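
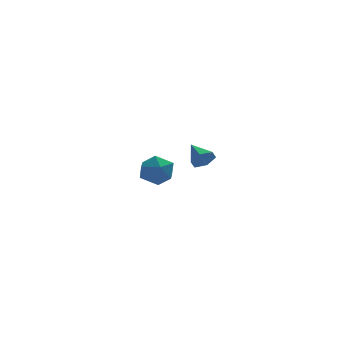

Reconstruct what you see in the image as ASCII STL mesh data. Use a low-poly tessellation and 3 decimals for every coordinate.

solid 
facet normal -0.074 0.702 0.709
outer loop
vertex -4.182 4.528 -0.43
vertex -3.558 3.817 0.339
vertex -2.966 4.605 -0.379
endloop
endfacet
facet normal -0.066 0.996 0.059
outer loop
vertex -4.182 4.528 -0.43
vertex -2.966 4.605 -0.379
vertex -3.533 4.632 -1.458
endloop
endfacet
facet normal -0.612 0.727 -0.313
outer loop
vertex -4.182 4.528 -0.43
vertex -3.533 4.632 -1.458
vertex -4.476 3.86 -1.407
endloop
endfacet
facet normal -0.958 0.266 0.107
outer loop
vertex -4.182 4.528 -0.43
vertex -4.476 3.86 -1.407
vertex -4.492 3.356 -0.296
endloop
endfacet
facet normal -0.626 0.250 0.739
outer loop
vertex -4.182 4.528 -0.43
vertex -4.492 3.356 -0.296
vertex -3.558 3.817 0.339
endloop
endfacet
facet normal 0.540 0.799 -0.264
outer loop
vertex -3.533 4.632 -1.458
vertex -2.966 4.605 -0.379
vertex -2.508 3.984 -1.324
endloop
endfacet
facet normal 0.525 0.323 0.787
outer loop
vertex -2.966 4.605 -0.379
vertex -3.558 3.817 0.339
vertex -2.524 3.48 -0.213
endloop
endfacet
facet normal -0.367 -0.408 0.836
outer loop
vertex -3.558 3.817 0.339
vertex -4.492 3.356 -0.296
vertex -3.467 2.708 -0.162
endloop
endfacet
facet normal -0.905 -0.383 -0.187
outer loop
vertex -4.492 3.356 -0.296
vertex -4.476 3.86 -1.407
vertex -4.034 2.735 -1.241
endloop
endfacet
facet normal -0.344 0.363 -0.866
outer loop
vertex -4.476 3.86 -1.407
vertex -3.533 4.632 -1.458
vertex -3.442 3.523 -1.959
endloop
endfacet
facet normal 0.958 -0.266 -0.107
outer loop
vertex -2.818 2.812 -1.19
vertex -2.508 3.984 -1.324
vertex -2.524 3.48 -0.213
endloop
endfacet
facet normal 0.612 -0.727 0.313
outer loop
vertex -2.818 2.812 -1.19
vertex -2.524 3.48 -0.213
vertex -3.467 2.708 -0.162
endloop
endfacet
facet normal 0.066 -0.996 -0.059
outer loop
vertex -2.818 2.812 -1.19
vertex -3.467 2.708 -0.162
vertex -4.034 2.735 -1.241
endloop
endfacet
facet normal 0.074 -0.702 -0.709
outer loop
vertex -2.818 2.812 -1.19
vertex -4.034 2.735 -1.241
vertex -3.442 3.523 -1.959
endloop
endfacet
facet normal 0.626 -0.250 -0.739
outer loop
vertex -2.818 2.812 -1.19
vertex -3.442 3.523 -1.959
vertex -2.508 3.984 -1.324
endloop
endfacet
facet normal 0.905 0.383 0.187
outer loop
vertex -2.524 3.48 -0.213
vertex -2.508 3.984 -1.324
vertex -2.966 4.605 -0.379
endloop
endfacet
facet normal 0.344 -0.363 0.866
outer loop
vertex -3.467 2.708 -0.162
vertex -2.524 3.48 -0.213
vertex -3.558 3.817 0.339
endloop
endfacet
facet normal -0.540 -0.799 0.264
outer loop
vertex -4.034 2.735 -1.241
vertex -3.467 2.708 -0.162
vertex -4.492 3.356 -0.296
endloop
endfacet
facet normal -0.525 -0.323 -0.787
outer loop
vertex -3.442 3.523 -1.959
vertex -4.034 2.735 -1.241
vertex -4.476 3.86 -1.407
endloop
endfacet
facet normal 0.367 0.408 -0.836
outer loop
vertex -2.508 3.984 -1.324
vertex -3.442 3.523 -1.959
vertex -3.533 4.632 -1.458
endloop
endfacet
facet normal 0.281 -0.839 -0.465
outer loop
vertex -2.234 -4.06 2.602
vertex -2.54 -4.489 3.191
vertex -2.988 -4.295 2.57
endloop
endfacet
facet normal -0.212 0.763 -0.611
outer loop
vertex -2.234 -4.06 2.602
vertex -2.988 -4.295 2.57
vertex -2.96 -3.231 3.889
endloop
endfacet
facet normal 0.282 -0.839 -0.465
outer loop
vertex -2.988 -4.295 2.57
vertex -2.54 -4.489 3.191
vertex -3.293 -4.724 3.159
endloop
endfacet
facet normal -0.916 0.322 -0.240
outer loop
vertex -2.988 -4.295 2.57
vertex -3.293 -4.724 3.159
vertex -2.96 -3.231 3.889
endloop
endfacet
facet normal 0.282 -0.839 -0.466
outer loop
vertex -3.293 -4.724 3.159
vertex -2.54 -4.489 3.191
vertex -2.845 -4.918 3.779
endloop
endfacet
facet normal -0.821 -0.093 0.564
outer loop
vertex -3.293 -4.724 3.159
vertex -2.845 -4.918 3.779
vertex -2.96 -3.231 3.889
endloop
endfacet
facet normal 0.280 -0.839 -0.467
outer loop
vertex -2.845 -4.918 3.779
vertex -2.54 -4.489 3.191
vertex -2.091 -4.684 3.811
endloop
endfacet
facet normal -0.022 -0.067 0.998
outer loop
vertex -2.845 -4.918 3.779
vertex -2.091 -4.684 3.811
vertex -2.96 -3.231 3.889
endloop
endfacet
facet normal 0.280 -0.839 -0.466
outer loop
vertex -2.091 -4.684 3.811
vertex -2.54 -4.489 3.191
vertex -1.786 -4.255 3.222
endloop
endfacet
facet normal 0.683 0.375 0.627
outer loop
vertex -2.091 -4.684 3.811
vertex -1.786 -4.255 3.222
vertex -2.96 -3.231 3.889
endloop
endfacet
facet normal 0.280 -0.839 -0.466
outer loop
vertex -1.786 -4.255 3.222
vertex -2.54 -4.489 3.191
vertex -2.234 -4.06 2.602
endloop
endfacet
facet normal 0.588 0.789 -0.177
outer loop
vertex -1.786 -4.255 3.222
vertex -2.234 -4.06 2.602
vertex -2.96 -3.231 3.889
endloop
endfacet

endsolid


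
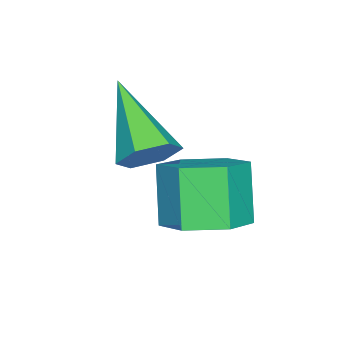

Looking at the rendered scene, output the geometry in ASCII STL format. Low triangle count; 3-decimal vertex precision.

solid 
facet normal 0.402 0.239 -0.884
outer loop
vertex -1.659 0.185 -3.466
vertex -2.556 0.316 -3.839
vertex -2.085 1.067 -3.421
endloop
endfacet
facet normal 0.806 0.365 0.466
outer loop
vertex -1.659 0.185 -3.466
vertex -2.085 1.067 -3.421
vertex -2.288 -0.187 -2.087
endloop
endfacet
facet normal 0.806 0.365 0.466
outer loop
vertex -2.288 -0.187 -2.087
vertex -2.085 1.067 -3.421
vertex -2.713 0.695 -2.043
endloop
endfacet
facet normal -0.404 -0.239 0.883
outer loop
vertex -2.288 -0.187 -2.087
vertex -2.713 0.695 -2.043
vertex -3.184 -0.056 -2.461
endloop
endfacet
facet normal 0.404 0.239 -0.883
outer loop
vertex -2.085 1.067 -3.421
vertex -2.556 0.316 -3.839
vertex -2.981 1.198 -3.795
endloop
endfacet
facet normal 0.027 0.962 0.272
outer loop
vertex -2.085 1.067 -3.421
vertex -2.981 1.198 -3.795
vertex -2.713 0.695 -2.043
endloop
endfacet
facet normal 0.026 0.962 0.272
outer loop
vertex -2.713 0.695 -2.043
vertex -2.981 1.198 -3.795
vertex -3.61 0.825 -2.416
endloop
endfacet
facet normal -0.402 -0.240 0.884
outer loop
vertex -2.713 0.695 -2.043
vertex -3.61 0.825 -2.416
vertex -3.184 -0.056 -2.461
endloop
endfacet
facet normal 0.404 0.239 -0.883
outer loop
vertex -2.981 1.198 -3.795
vertex -2.556 0.316 -3.839
vertex -3.452 0.447 -4.213
endloop
endfacet
facet normal -0.779 0.596 -0.194
outer loop
vertex -2.981 1.198 -3.795
vertex -3.452 0.447 -4.213
vertex -3.61 0.825 -2.416
endloop
endfacet
facet normal -0.778 0.597 -0.194
outer loop
vertex -3.61 0.825 -2.416
vertex -3.452 0.447 -4.213
vertex -4.081 0.075 -2.834
endloop
endfacet
facet normal -0.402 -0.240 0.884
outer loop
vertex -3.61 0.825 -2.416
vertex -4.081 0.075 -2.834
vertex -3.184 -0.056 -2.461
endloop
endfacet
facet normal 0.404 0.239 -0.883
outer loop
vertex -3.452 0.447 -4.213
vertex -2.556 0.316 -3.839
vertex -3.027 -0.435 -4.257
endloop
endfacet
facet normal -0.806 -0.365 -0.466
outer loop
vertex -3.452 0.447 -4.213
vertex -3.027 -0.435 -4.257
vertex -4.081 0.075 -2.834
endloop
endfacet
facet normal -0.806 -0.365 -0.466
outer loop
vertex -4.081 0.075 -2.834
vertex -3.027 -0.435 -4.257
vertex -3.655 -0.807 -2.879
endloop
endfacet
facet normal -0.402 -0.239 0.884
outer loop
vertex -4.081 0.075 -2.834
vertex -3.655 -0.807 -2.879
vertex -3.184 -0.056 -2.461
endloop
endfacet
facet normal 0.402 0.240 -0.884
outer loop
vertex -3.027 -0.435 -4.257
vertex -2.556 0.316 -3.839
vertex -2.13 -0.565 -3.884
endloop
endfacet
facet normal -0.026 -0.962 -0.272
outer loop
vertex -3.027 -0.435 -4.257
vertex -2.13 -0.565 -3.884
vertex -3.655 -0.807 -2.879
endloop
endfacet
facet normal -0.027 -0.962 -0.272
outer loop
vertex -3.655 -0.807 -2.879
vertex -2.13 -0.565 -3.884
vertex -2.759 -0.938 -2.505
endloop
endfacet
facet normal -0.404 -0.239 0.883
outer loop
vertex -3.655 -0.807 -2.879
vertex -2.759 -0.938 -2.505
vertex -3.184 -0.056 -2.461
endloop
endfacet
facet normal 0.402 0.240 -0.884
outer loop
vertex -2.13 -0.565 -3.884
vertex -2.556 0.316 -3.839
vertex -1.659 0.185 -3.466
endloop
endfacet
facet normal 0.779 -0.597 0.194
outer loop
vertex -2.13 -0.565 -3.884
vertex -1.659 0.185 -3.466
vertex -2.759 -0.938 -2.505
endloop
endfacet
facet normal 0.779 -0.597 0.194
outer loop
vertex -2.759 -0.938 -2.505
vertex -1.659 0.185 -3.466
vertex -2.288 -0.187 -2.087
endloop
endfacet
facet normal -0.404 -0.239 0.883
outer loop
vertex -2.759 -0.938 -2.505
vertex -2.288 -0.187 -2.087
vertex -3.184 -0.056 -2.461
endloop
endfacet
facet normal 0.539 0.615 -0.576
outer loop
vertex -1.89 -0.969 -1.574
vertex -2.446 -0.922 -2.044
vertex -2.395 -0.449 -1.491
endloop
endfacet
facet normal 0.310 0.152 0.939
outer loop
vertex -1.89 -0.969 -1.574
vertex -2.395 -0.449 -1.491
vertex -3.614 -2.258 -0.796
endloop
endfacet
facet normal 0.538 0.615 -0.576
outer loop
vertex -2.395 -0.449 -1.491
vertex -2.446 -0.922 -2.044
vertex -2.952 -0.402 -1.961
endloop
endfacet
facet normal -0.495 0.582 0.645
outer loop
vertex -2.395 -0.449 -1.491
vertex -2.952 -0.402 -1.961
vertex -3.614 -2.258 -0.796
endloop
endfacet
facet normal 0.539 0.616 -0.575
outer loop
vertex -2.952 -0.402 -1.961
vertex -2.446 -0.922 -2.044
vertex -3.002 -0.875 -2.515
endloop
endfacet
facet normal -0.957 0.258 -0.134
outer loop
vertex -2.952 -0.402 -1.961
vertex -3.002 -0.875 -2.515
vertex -3.614 -2.258 -0.796
endloop
endfacet
facet normal 0.539 0.615 -0.575
outer loop
vertex -3.002 -0.875 -2.515
vertex -2.446 -0.922 -2.044
vertex -2.497 -1.395 -2.598
endloop
endfacet
facet normal -0.612 -0.496 -0.617
outer loop
vertex -3.002 -0.875 -2.515
vertex -2.497 -1.395 -2.598
vertex -3.614 -2.258 -0.796
endloop
endfacet
facet normal 0.538 0.616 -0.576
outer loop
vertex -2.497 -1.395 -2.598
vertex -2.446 -0.922 -2.044
vertex -1.94 -1.442 -2.128
endloop
endfacet
facet normal 0.194 -0.926 -0.323
outer loop
vertex -2.497 -1.395 -2.598
vertex -1.94 -1.442 -2.128
vertex -3.614 -2.258 -0.796
endloop
endfacet
facet normal 0.538 0.616 -0.575
outer loop
vertex -1.94 -1.442 -2.128
vertex -2.446 -0.922 -2.044
vertex -1.89 -0.969 -1.574
endloop
endfacet
facet normal 0.656 -0.602 0.455
outer loop
vertex -1.94 -1.442 -2.128
vertex -1.89 -0.969 -1.574
vertex -3.614 -2.258 -0.796
endloop
endfacet

endsolid


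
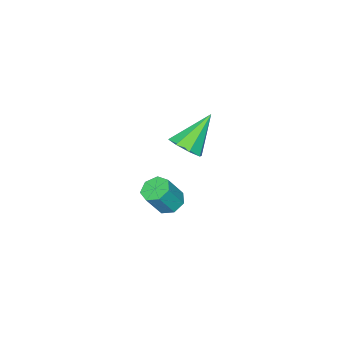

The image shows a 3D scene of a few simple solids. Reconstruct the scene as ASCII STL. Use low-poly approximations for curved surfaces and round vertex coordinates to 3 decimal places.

solid 
facet normal -0.496 0.166 -0.852
outer loop
vertex -1.852 -0.144 -3.11
vertex -2.503 -0.185 -2.739
vertex -2.076 0.418 -2.87
endloop
endfacet
facet normal 0.797 0.476 -0.372
outer loop
vertex -1.852 -0.144 -3.11
vertex -2.076 0.418 -2.87
vertex -1.107 -0.394 -1.833
endloop
endfacet
facet normal 0.797 0.477 -0.371
outer loop
vertex -1.107 -0.394 -1.833
vertex -2.076 0.418 -2.87
vertex -1.331 0.168 -1.592
endloop
endfacet
facet normal 0.498 -0.167 0.851
outer loop
vertex -1.107 -0.394 -1.833
vertex -1.331 0.168 -1.592
vertex -1.757 -0.435 -1.461
endloop
endfacet
facet normal -0.497 0.167 -0.852
outer loop
vertex -2.076 0.418 -2.87
vertex -2.503 -0.185 -2.739
vertex -2.621 0.526 -2.531
endloop
endfacet
facet normal 0.228 0.972 0.057
outer loop
vertex -2.076 0.418 -2.87
vertex -2.621 0.526 -2.531
vertex -1.331 0.168 -1.592
endloop
endfacet
facet normal 0.228 0.972 0.057
outer loop
vertex -1.331 0.168 -1.592
vertex -2.621 0.526 -2.531
vertex -1.876 0.276 -1.253
endloop
endfacet
facet normal 0.497 -0.166 0.852
outer loop
vertex -1.331 0.168 -1.592
vertex -1.876 0.276 -1.253
vertex -1.757 -0.435 -1.461
endloop
endfacet
facet normal -0.498 0.166 -0.851
outer loop
vertex -2.621 0.526 -2.531
vertex -2.503 -0.185 -2.739
vertex -3.077 0.098 -2.348
endloop
endfacet
facet normal -0.513 0.736 0.443
outer loop
vertex -2.621 0.526 -2.531
vertex -3.077 0.098 -2.348
vertex -1.876 0.276 -1.253
endloop
endfacet
facet normal -0.513 0.735 0.443
outer loop
vertex -1.876 0.276 -1.253
vertex -3.077 0.098 -2.348
vertex -2.332 -0.152 -1.071
endloop
endfacet
facet normal 0.496 -0.166 0.852
outer loop
vertex -1.876 0.276 -1.253
vertex -2.332 -0.152 -1.071
vertex -1.757 -0.435 -1.461
endloop
endfacet
facet normal -0.498 0.167 -0.851
outer loop
vertex -3.077 0.098 -2.348
vertex -2.503 -0.185 -2.739
vertex -3.1 -0.542 -2.46
endloop
endfacet
facet normal -0.867 -0.055 0.495
outer loop
vertex -3.077 0.098 -2.348
vertex -3.1 -0.542 -2.46
vertex -2.332 -0.152 -1.071
endloop
endfacet
facet normal -0.867 -0.055 0.495
outer loop
vertex -2.332 -0.152 -1.071
vertex -3.1 -0.542 -2.46
vertex -2.355 -0.792 -1.183
endloop
endfacet
facet normal 0.496 -0.167 0.852
outer loop
vertex -2.332 -0.152 -1.071
vertex -2.355 -0.792 -1.183
vertex -1.757 -0.435 -1.461
endloop
endfacet
facet normal -0.498 0.167 -0.851
outer loop
vertex -3.1 -0.542 -2.46
vertex -2.503 -0.185 -2.739
vertex -2.674 -0.914 -2.782
endloop
endfacet
facet normal -0.569 -0.803 0.175
outer loop
vertex -3.1 -0.542 -2.46
vertex -2.674 -0.914 -2.782
vertex -2.355 -0.792 -1.183
endloop
endfacet
facet normal -0.569 -0.804 0.175
outer loop
vertex -2.355 -0.792 -1.183
vertex -2.674 -0.914 -2.782
vertex -1.928 -1.164 -1.504
endloop
endfacet
facet normal 0.496 -0.167 0.852
outer loop
vertex -2.355 -0.792 -1.183
vertex -1.928 -1.164 -1.504
vertex -1.757 -0.435 -1.461
endloop
endfacet
facet normal -0.496 0.167 -0.852
outer loop
vertex -2.674 -0.914 -2.782
vertex -2.503 -0.185 -2.739
vertex -2.118 -0.737 -3.071
endloop
endfacet
facet normal 0.158 -0.948 -0.277
outer loop
vertex -2.674 -0.914 -2.782
vertex -2.118 -0.737 -3.071
vertex -1.928 -1.164 -1.504
endloop
endfacet
facet normal 0.157 -0.948 -0.277
outer loop
vertex -1.928 -1.164 -1.504
vertex -2.118 -0.737 -3.071
vertex -1.373 -0.987 -1.794
endloop
endfacet
facet normal 0.498 -0.167 0.851
outer loop
vertex -1.928 -1.164 -1.504
vertex -1.373 -0.987 -1.794
vertex -1.757 -0.435 -1.461
endloop
endfacet
facet normal -0.496 0.166 -0.852
outer loop
vertex -2.118 -0.737 -3.071
vertex -2.503 -0.185 -2.739
vertex -1.852 -0.144 -3.11
endloop
endfacet
facet normal 0.766 -0.378 -0.521
outer loop
vertex -2.118 -0.737 -3.071
vertex -1.852 -0.144 -3.11
vertex -1.373 -0.987 -1.794
endloop
endfacet
facet normal 0.766 -0.378 -0.521
outer loop
vertex -1.373 -0.987 -1.794
vertex -1.852 -0.144 -3.11
vertex -1.107 -0.394 -1.833
endloop
endfacet
facet normal 0.498 -0.167 0.851
outer loop
vertex -1.373 -0.987 -1.794
vertex -1.107 -0.394 -1.833
vertex -1.757 -0.435 -1.461
endloop
endfacet
facet normal 0.687 -0.130 -0.715
outer loop
vertex -0.696 1.679 3.345
vertex -1.326 1.646 2.746
vertex -0.843 2.279 3.095
endloop
endfacet
facet normal 0.399 0.434 0.808
outer loop
vertex -0.696 1.679 3.345
vertex -0.843 2.279 3.095
vertex -2.754 1.914 4.234
endloop
endfacet
facet normal 0.686 -0.129 -0.716
outer loop
vertex -0.843 2.279 3.095
vertex -1.326 1.646 2.746
vertex -1.273 2.508 2.642
endloop
endfacet
facet normal 0.064 0.914 0.401
outer loop
vertex -0.843 2.279 3.095
vertex -1.273 2.508 2.642
vertex -2.754 1.914 4.234
endloop
endfacet
facet normal 0.687 -0.129 -0.715
outer loop
vertex -1.273 2.508 2.642
vertex -1.326 1.646 2.746
vertex -1.734 2.232 2.249
endloop
endfacet
facet normal -0.453 0.887 -0.091
outer loop
vertex -1.273 2.508 2.642
vertex -1.734 2.232 2.249
vertex -2.754 1.914 4.234
endloop
endfacet
facet normal 0.687 -0.128 -0.715
outer loop
vertex -1.734 2.232 2.249
vertex -1.326 1.646 2.746
vertex -1.956 1.612 2.147
endloop
endfacet
facet normal -0.850 0.367 -0.378
outer loop
vertex -1.734 2.232 2.249
vertex -1.956 1.612 2.147
vertex -2.754 1.914 4.234
endloop
endfacet
facet normal 0.687 -0.129 -0.715
outer loop
vertex -1.956 1.612 2.147
vertex -1.326 1.646 2.746
vertex -1.809 1.013 2.396
endloop
endfacet
facet normal -0.894 -0.341 -0.292
outer loop
vertex -1.956 1.612 2.147
vertex -1.809 1.013 2.396
vertex -2.754 1.914 4.234
endloop
endfacet
facet normal 0.687 -0.129 -0.715
outer loop
vertex -1.809 1.013 2.396
vertex -1.326 1.646 2.746
vertex -1.379 0.784 2.85
endloop
endfacet
facet normal -0.559 -0.821 0.115
outer loop
vertex -1.809 1.013 2.396
vertex -1.379 0.784 2.85
vertex -2.754 1.914 4.234
endloop
endfacet
facet normal 0.687 -0.129 -0.715
outer loop
vertex -1.379 0.784 2.85
vertex -1.326 1.646 2.746
vertex -0.918 1.06 3.243
endloop
endfacet
facet normal -0.042 -0.794 0.607
outer loop
vertex -1.379 0.784 2.85
vertex -0.918 1.06 3.243
vertex -2.754 1.914 4.234
endloop
endfacet
facet normal 0.687 -0.128 -0.715
outer loop
vertex -0.918 1.06 3.243
vertex -1.326 1.646 2.746
vertex -0.696 1.679 3.345
endloop
endfacet
facet normal 0.355 -0.274 0.894
outer loop
vertex -0.918 1.06 3.243
vertex -0.696 1.679 3.345
vertex -2.754 1.914 4.234
endloop
endfacet

endsolid


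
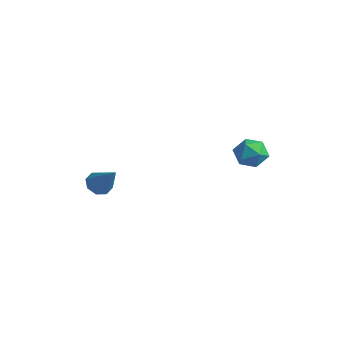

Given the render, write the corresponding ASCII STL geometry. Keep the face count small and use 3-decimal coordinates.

solid 
facet normal -0.470 0.694 -0.545
outer loop
vertex 3.995 3.007 -1.389
vertex 3.295 2.845 -0.992
vertex 3.807 3.418 -0.704
endloop
endfacet
facet normal 0.218 0.862 -0.457
outer loop
vertex 3.995 3.007 -1.389
vertex 3.807 3.418 -0.704
vertex 4.575 3.158 -0.828
endloop
endfacet
facet normal 0.612 0.327 -0.720
outer loop
vertex 3.995 3.007 -1.389
vertex 4.575 3.158 -0.828
vertex 4.537 2.424 -1.193
endloop
endfacet
facet normal 0.166 -0.172 -0.971
outer loop
vertex 3.995 3.007 -1.389
vertex 4.537 2.424 -1.193
vertex 3.747 2.231 -1.294
endloop
endfacet
facet normal -0.502 0.055 -0.863
outer loop
vertex 3.995 3.007 -1.389
vertex 3.747 2.231 -1.294
vertex 3.295 2.845 -0.992
endloop
endfacet
facet normal 0.346 0.906 0.244
outer loop
vertex 4.575 3.158 -0.828
vertex 3.807 3.418 -0.704
vertex 4.233 3.089 -0.086
endloop
endfacet
facet normal -0.767 0.634 0.101
outer loop
vertex 3.807 3.418 -0.704
vertex 3.295 2.845 -0.992
vertex 3.443 2.896 -0.187
endloop
endfacet
facet normal -0.818 -0.399 -0.414
outer loop
vertex 3.295 2.845 -0.992
vertex 3.747 2.231 -1.294
vertex 3.405 2.162 -0.552
endloop
endfacet
facet normal 0.262 -0.765 -0.588
outer loop
vertex 3.747 2.231 -1.294
vertex 4.537 2.424 -1.193
vertex 4.173 1.902 -0.676
endloop
endfacet
facet normal 0.982 0.040 -0.183
outer loop
vertex 4.537 2.424 -1.193
vertex 4.575 3.158 -0.828
vertex 4.685 2.475 -0.388
endloop
endfacet
facet normal -0.166 0.172 0.971
outer loop
vertex 3.985 2.313 0.009
vertex 4.233 3.089 -0.086
vertex 3.443 2.896 -0.187
endloop
endfacet
facet normal -0.612 -0.327 0.720
outer loop
vertex 3.985 2.313 0.009
vertex 3.443 2.896 -0.187
vertex 3.405 2.162 -0.552
endloop
endfacet
facet normal -0.218 -0.862 0.457
outer loop
vertex 3.985 2.313 0.009
vertex 3.405 2.162 -0.552
vertex 4.173 1.902 -0.676
endloop
endfacet
facet normal 0.470 -0.694 0.545
outer loop
vertex 3.985 2.313 0.009
vertex 4.173 1.902 -0.676
vertex 4.685 2.475 -0.388
endloop
endfacet
facet normal 0.502 -0.055 0.863
outer loop
vertex 3.985 2.313 0.009
vertex 4.685 2.475 -0.388
vertex 4.233 3.089 -0.086
endloop
endfacet
facet normal -0.262 0.765 0.588
outer loop
vertex 3.443 2.896 -0.187
vertex 4.233 3.089 -0.086
vertex 3.807 3.418 -0.704
endloop
endfacet
facet normal -0.982 -0.040 0.183
outer loop
vertex 3.405 2.162 -0.552
vertex 3.443 2.896 -0.187
vertex 3.295 2.845 -0.992
endloop
endfacet
facet normal -0.346 -0.906 -0.244
outer loop
vertex 4.173 1.902 -0.676
vertex 3.405 2.162 -0.552
vertex 3.747 2.231 -1.294
endloop
endfacet
facet normal 0.767 -0.634 -0.101
outer loop
vertex 4.685 2.475 -0.388
vertex 4.173 1.902 -0.676
vertex 4.537 2.424 -1.193
endloop
endfacet
facet normal 0.818 0.399 0.414
outer loop
vertex 4.233 3.089 -0.086
vertex 4.685 2.475 -0.388
vertex 4.575 3.158 -0.828
endloop
endfacet
facet normal -0.672 0.021 -0.740
outer loop
vertex -1.443 -0.626 -4.414
vertex -1.932 -0.621 -3.97
vertex -1.577 -0.158 -4.279
endloop
endfacet
facet normal 0.875 0.348 -0.336
outer loop
vertex -1.443 -0.626 -4.414
vertex -1.577 -0.158 -4.279
vertex -0.768 -0.659 -2.69
endloop
endfacet
facet normal -0.673 0.022 -0.740
outer loop
vertex -1.577 -0.158 -4.279
vertex -1.932 -0.621 -3.97
vertex -1.918 0.039 -3.963
endloop
endfacet
facet normal 0.509 0.861 0.012
outer loop
vertex -1.577 -0.158 -4.279
vertex -1.918 0.039 -3.963
vertex -0.768 -0.659 -2.69
endloop
endfacet
facet normal -0.673 0.022 -0.739
outer loop
vertex -1.918 0.039 -3.963
vertex -1.932 -0.621 -3.97
vertex -2.267 -0.15 -3.651
endloop
endfacet
facet normal -0.025 0.867 0.498
outer loop
vertex -1.918 0.039 -3.963
vertex -2.267 -0.15 -3.651
vertex -0.768 -0.659 -2.69
endloop
endfacet
facet normal -0.673 0.023 -0.740
outer loop
vertex -2.267 -0.15 -3.651
vertex -1.932 -0.621 -3.97
vertex -2.42 -0.615 -3.526
endloop
endfacet
facet normal -0.413 0.361 0.836
outer loop
vertex -2.267 -0.15 -3.651
vertex -2.42 -0.615 -3.526
vertex -0.768 -0.659 -2.69
endloop
endfacet
facet normal -0.673 0.022 -0.740
outer loop
vertex -2.42 -0.615 -3.526
vertex -1.932 -0.621 -3.97
vertex -2.287 -1.083 -3.661
endloop
endfacet
facet normal -0.429 -0.361 0.828
outer loop
vertex -2.42 -0.615 -3.526
vertex -2.287 -1.083 -3.661
vertex -0.768 -0.659 -2.69
endloop
endfacet
facet normal -0.673 0.022 -0.740
outer loop
vertex -2.287 -1.083 -3.661
vertex -1.932 -0.621 -3.97
vertex -1.946 -1.28 -3.977
endloop
endfacet
facet normal -0.062 -0.876 0.479
outer loop
vertex -2.287 -1.083 -3.661
vertex -1.946 -1.28 -3.977
vertex -0.768 -0.659 -2.69
endloop
endfacet
facet normal -0.672 0.022 -0.740
outer loop
vertex -1.946 -1.28 -3.977
vertex -1.932 -0.621 -3.97
vertex -1.596 -1.091 -4.289
endloop
endfacet
facet normal 0.471 -0.882 -0.006
outer loop
vertex -1.946 -1.28 -3.977
vertex -1.596 -1.091 -4.289
vertex -0.768 -0.659 -2.69
endloop
endfacet
facet normal -0.672 0.022 -0.740
outer loop
vertex -1.596 -1.091 -4.289
vertex -1.932 -0.621 -3.97
vertex -1.443 -0.626 -4.414
endloop
endfacet
facet normal 0.861 -0.376 -0.344
outer loop
vertex -1.596 -1.091 -4.289
vertex -1.443 -0.626 -4.414
vertex -0.768 -0.659 -2.69
endloop
endfacet

endsolid


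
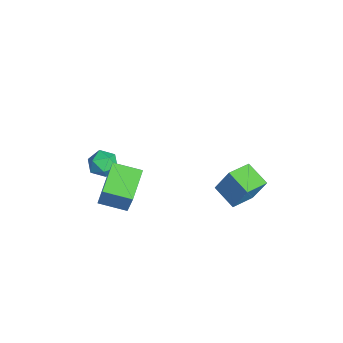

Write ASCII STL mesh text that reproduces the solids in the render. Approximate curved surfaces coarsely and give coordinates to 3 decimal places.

solid 
facet normal -0.823 0.420 0.383
outer loop
vertex 2.549 -3.287 1.984
vertex 3.08 -1.928 1.634
vertex 1.584 -3.409 0.044
endloop
endfacet
facet normal -0.354 -0.906 0.233
outer loop
vertex 3.04 -4.152 -0.634
vertex 2.549 -3.287 1.984
vertex 1.584 -3.409 0.044
endloop
endfacet
facet normal -0.823 0.420 0.383
outer loop
vertex 1.584 -3.409 0.044
vertex 3.08 -1.928 1.634
vertex 2.115 -2.05 -0.306
endloop
endfacet
facet normal -0.445 -0.056 -0.894
outer loop
vertex 2.115 -2.05 -0.306
vertex 3.04 -4.152 -0.634
vertex 1.584 -3.409 0.044
endloop
endfacet
facet normal 0.445 0.056 0.894
outer loop
vertex 2.549 -3.287 1.984
vertex 4.536 -2.671 0.956
vertex 3.08 -1.928 1.634
endloop
endfacet
facet normal -0.354 -0.906 0.233
outer loop
vertex 4.005 -4.03 1.306
vertex 2.549 -3.287 1.984
vertex 3.04 -4.152 -0.634
endloop
endfacet
facet normal 0.445 0.056 0.894
outer loop
vertex 4.005 -4.03 1.306
vertex 4.536 -2.671 0.956
vertex 2.549 -3.287 1.984
endloop
endfacet
facet normal 0.354 0.906 -0.233
outer loop
vertex 3.08 -1.928 1.634
vertex 4.536 -2.671 0.956
vertex 2.115 -2.05 -0.306
endloop
endfacet
facet normal -0.445 -0.056 -0.894
outer loop
vertex 3.571 -2.793 -0.984
vertex 3.04 -4.152 -0.634
vertex 2.115 -2.05 -0.306
endloop
endfacet
facet normal 0.354 0.906 -0.233
outer loop
vertex 2.115 -2.05 -0.306
vertex 4.536 -2.671 0.956
vertex 3.571 -2.793 -0.984
endloop
endfacet
facet normal 0.823 -0.420 -0.383
outer loop
vertex 3.571 -2.793 -0.984
vertex 4.005 -4.03 1.306
vertex 3.04 -4.152 -0.634
endloop
endfacet
facet normal 0.823 -0.420 -0.383
outer loop
vertex 4.536 -2.671 0.956
vertex 4.005 -4.03 1.306
vertex 3.571 -2.793 -0.984
endloop
endfacet
facet normal -0.559 0.798 -0.225
outer loop
vertex 2.59 3.377 0.616
vertex 3.735 4.029 0.085
vertex 2.284 2.764 -0.796
endloop
endfacet
facet normal -0.806 -0.459 0.374
outer loop
vertex 3.105 1.591 -0.465
vertex 2.59 3.377 0.616
vertex 2.284 2.764 -0.796
endloop
endfacet
facet normal -0.559 0.798 -0.225
outer loop
vertex 2.284 2.764 -0.796
vertex 3.735 4.029 0.085
vertex 3.428 3.416 -1.327
endloop
endfacet
facet normal -0.195 -0.390 -0.900
outer loop
vertex 3.428 3.416 -1.327
vertex 3.105 1.591 -0.465
vertex 2.284 2.764 -0.796
endloop
endfacet
facet normal 0.195 0.390 0.900
outer loop
vertex 2.59 3.377 0.616
vertex 4.556 2.856 0.416
vertex 3.735 4.029 0.085
endloop
endfacet
facet normal -0.806 -0.459 0.374
outer loop
vertex 3.412 2.204 0.947
vertex 2.59 3.377 0.616
vertex 3.105 1.591 -0.465
endloop
endfacet
facet normal 0.195 0.391 0.900
outer loop
vertex 3.412 2.204 0.947
vertex 4.556 2.856 0.416
vertex 2.59 3.377 0.616
endloop
endfacet
facet normal 0.806 0.459 -0.374
outer loop
vertex 3.735 4.029 0.085
vertex 4.556 2.856 0.416
vertex 3.428 3.416 -1.327
endloop
endfacet
facet normal -0.195 -0.390 -0.900
outer loop
vertex 4.25 2.243 -0.996
vertex 3.105 1.591 -0.465
vertex 3.428 3.416 -1.327
endloop
endfacet
facet normal 0.806 0.459 -0.374
outer loop
vertex 3.428 3.416 -1.327
vertex 4.556 2.856 0.416
vertex 4.25 2.243 -0.996
endloop
endfacet
facet normal 0.559 -0.798 0.225
outer loop
vertex 4.25 2.243 -0.996
vertex 3.412 2.204 0.947
vertex 3.105 1.591 -0.465
endloop
endfacet
facet normal 0.559 -0.798 0.225
outer loop
vertex 4.556 2.856 0.416
vertex 3.412 2.204 0.947
vertex 4.25 2.243 -0.996
endloop
endfacet
facet normal 0.010 -0.170 0.985
outer loop
vertex 0.051 -3.086 -0.189
vertex -0.714 -3.457 -0.245
vertex -0.007 -3.924 -0.333
endloop
endfacet
facet normal 0.673 -0.170 0.720
outer loop
vertex 0.051 -3.086 -0.189
vertex -0.007 -3.924 -0.333
vertex 0.565 -3.457 -0.757
endloop
endfacet
facet normal 0.786 0.463 0.409
outer loop
vertex 0.051 -3.086 -0.189
vertex 0.565 -3.457 -0.757
vertex 0.212 -2.703 -0.932
endloop
endfacet
facet normal 0.194 0.854 0.482
outer loop
vertex 0.051 -3.086 -0.189
vertex 0.212 -2.703 -0.932
vertex -0.579 -2.702 -0.616
endloop
endfacet
facet normal -0.286 0.463 0.839
outer loop
vertex 0.051 -3.086 -0.189
vertex -0.579 -2.702 -0.616
vertex -0.714 -3.457 -0.245
endloop
endfacet
facet normal 0.709 -0.672 0.216
outer loop
vertex 0.565 -3.457 -0.757
vertex -0.007 -3.924 -0.333
vertex 0.119 -4.058 -1.164
endloop
endfacet
facet normal -0.364 -0.673 0.644
outer loop
vertex -0.007 -3.924 -0.333
vertex -0.714 -3.457 -0.245
vertex -0.672 -4.057 -0.848
endloop
endfacet
facet normal -0.844 0.351 0.407
outer loop
vertex -0.714 -3.457 -0.245
vertex -0.579 -2.702 -0.616
vertex -1.025 -3.303 -1.023
endloop
endfacet
facet normal -0.066 0.983 -0.169
outer loop
vertex -0.579 -2.702 -0.616
vertex 0.212 -2.703 -0.932
vertex -0.453 -2.836 -1.447
endloop
endfacet
facet normal 0.891 0.351 -0.287
outer loop
vertex 0.212 -2.703 -0.932
vertex 0.565 -3.457 -0.757
vertex 0.254 -3.303 -1.535
endloop
endfacet
facet normal -0.194 -0.854 -0.482
outer loop
vertex -0.511 -3.674 -1.591
vertex 0.119 -4.058 -1.164
vertex -0.672 -4.057 -0.848
endloop
endfacet
facet normal -0.786 -0.463 -0.409
outer loop
vertex -0.511 -3.674 -1.591
vertex -0.672 -4.057 -0.848
vertex -1.025 -3.303 -1.023
endloop
endfacet
facet normal -0.673 0.170 -0.720
outer loop
vertex -0.511 -3.674 -1.591
vertex -1.025 -3.303 -1.023
vertex -0.453 -2.836 -1.447
endloop
endfacet
facet normal -0.010 0.170 -0.985
outer loop
vertex -0.511 -3.674 -1.591
vertex -0.453 -2.836 -1.447
vertex 0.254 -3.303 -1.535
endloop
endfacet
facet normal 0.286 -0.463 -0.839
outer loop
vertex -0.511 -3.674 -1.591
vertex 0.254 -3.303 -1.535
vertex 0.119 -4.058 -1.164
endloop
endfacet
facet normal 0.066 -0.983 0.169
outer loop
vertex -0.672 -4.057 -0.848
vertex 0.119 -4.058 -1.164
vertex -0.007 -3.924 -0.333
endloop
endfacet
facet normal -0.891 -0.351 0.287
outer loop
vertex -1.025 -3.303 -1.023
vertex -0.672 -4.057 -0.848
vertex -0.714 -3.457 -0.245
endloop
endfacet
facet normal -0.709 0.672 -0.216
outer loop
vertex -0.453 -2.836 -1.447
vertex -1.025 -3.303 -1.023
vertex -0.579 -2.702 -0.616
endloop
endfacet
facet normal 0.364 0.673 -0.644
outer loop
vertex 0.254 -3.303 -1.535
vertex -0.453 -2.836 -1.447
vertex 0.212 -2.703 -0.932
endloop
endfacet
facet normal 0.844 -0.351 -0.407
outer loop
vertex 0.119 -4.058 -1.164
vertex 0.254 -3.303 -1.535
vertex 0.565 -3.457 -0.757
endloop
endfacet

endsolid


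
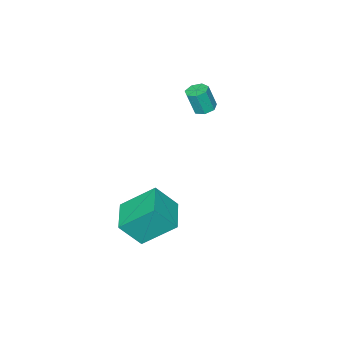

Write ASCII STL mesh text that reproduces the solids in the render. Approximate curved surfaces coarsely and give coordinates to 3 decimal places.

solid 
facet normal -0.737 -0.668 0.097
outer loop
vertex 1.076 -0.359 -1.232
vertex 0.316 0.303 -2.449
vertex 2.048 -1.619 -2.524
endloop
endfacet
facet normal 0.481 -0.419 0.770
outer loop
vertex 3.324 -0.463 -2.691
vertex 1.076 -0.359 -1.232
vertex 2.048 -1.619 -2.524
endloop
endfacet
facet normal -0.737 -0.668 0.097
outer loop
vertex 2.048 -1.619 -2.524
vertex 0.316 0.303 -2.449
vertex 1.288 -0.957 -3.741
endloop
endfacet
facet normal 0.474 -0.615 -0.630
outer loop
vertex 1.288 -0.957 -3.741
vertex 3.324 -0.463 -2.691
vertex 2.048 -1.619 -2.524
endloop
endfacet
facet normal -0.474 0.615 0.630
outer loop
vertex 1.076 -0.359 -1.232
vertex 1.592 1.459 -2.616
vertex 0.316 0.303 -2.449
endloop
endfacet
facet normal 0.481 -0.419 0.770
outer loop
vertex 2.352 0.797 -1.399
vertex 1.076 -0.359 -1.232
vertex 3.324 -0.463 -2.691
endloop
endfacet
facet normal -0.474 0.615 0.630
outer loop
vertex 2.352 0.797 -1.399
vertex 1.592 1.459 -2.616
vertex 1.076 -0.359 -1.232
endloop
endfacet
facet normal -0.481 0.419 -0.770
outer loop
vertex 0.316 0.303 -2.449
vertex 1.592 1.459 -2.616
vertex 1.288 -0.957 -3.741
endloop
endfacet
facet normal 0.474 -0.615 -0.630
outer loop
vertex 2.564 0.199 -3.908
vertex 3.324 -0.463 -2.691
vertex 1.288 -0.957 -3.741
endloop
endfacet
facet normal -0.481 0.419 -0.770
outer loop
vertex 1.288 -0.957 -3.741
vertex 1.592 1.459 -2.616
vertex 2.564 0.199 -3.908
endloop
endfacet
facet normal 0.737 0.668 -0.097
outer loop
vertex 2.564 0.199 -3.908
vertex 2.352 0.797 -1.399
vertex 3.324 -0.463 -2.691
endloop
endfacet
facet normal 0.737 0.668 -0.097
outer loop
vertex 1.592 1.459 -2.616
vertex 2.352 0.797 -1.399
vertex 2.564 0.199 -3.908
endloop
endfacet
facet normal -0.220 0.204 -0.954
outer loop
vertex -3.067 -1.773 0.864
vertex -3.622 -1.688 1.01
vertex -3.189 -1.302 0.993
endloop
endfacet
facet normal 0.945 0.287 -0.155
outer loop
vertex -3.067 -1.773 0.864
vertex -3.189 -1.302 0.993
vertex -2.783 -2.037 2.105
endloop
endfacet
facet normal 0.945 0.287 -0.155
outer loop
vertex -2.783 -2.037 2.105
vertex -3.189 -1.302 0.993
vertex -2.905 -1.566 2.234
endloop
endfacet
facet normal 0.218 -0.205 0.954
outer loop
vertex -2.783 -2.037 2.105
vertex -2.905 -1.566 2.234
vertex -3.338 -1.952 2.25
endloop
endfacet
facet normal -0.218 0.203 -0.955
outer loop
vertex -3.189 -1.302 0.993
vertex -3.622 -1.688 1.01
vertex -3.638 -1.121 1.134
endloop
endfacet
facet normal 0.399 0.911 0.102
outer loop
vertex -3.189 -1.302 0.993
vertex -3.638 -1.121 1.134
vertex -2.905 -1.566 2.234
endloop
endfacet
facet normal 0.398 0.912 0.104
outer loop
vertex -2.905 -1.566 2.234
vertex -3.638 -1.121 1.134
vertex -3.354 -1.386 2.375
endloop
endfacet
facet normal 0.218 -0.205 0.954
outer loop
vertex -2.905 -1.566 2.234
vertex -3.354 -1.386 2.375
vertex -3.338 -1.952 2.25
endloop
endfacet
facet normal -0.217 0.203 -0.955
outer loop
vertex -3.638 -1.121 1.134
vertex -3.622 -1.688 1.01
vertex -4.074 -1.367 1.181
endloop
endfacet
facet normal -0.448 0.848 0.284
outer loop
vertex -3.638 -1.121 1.134
vertex -4.074 -1.367 1.181
vertex -3.354 -1.386 2.375
endloop
endfacet
facet normal -0.448 0.848 0.284
outer loop
vertex -3.354 -1.386 2.375
vertex -4.074 -1.367 1.181
vertex -3.79 -1.632 2.422
endloop
endfacet
facet normal 0.218 -0.205 0.954
outer loop
vertex -3.354 -1.386 2.375
vertex -3.79 -1.632 2.422
vertex -3.338 -1.952 2.25
endloop
endfacet
facet normal -0.217 0.203 -0.955
outer loop
vertex -4.074 -1.367 1.181
vertex -3.622 -1.688 1.01
vertex -4.17 -1.855 1.099
endloop
endfacet
facet normal -0.957 0.146 0.250
outer loop
vertex -4.074 -1.367 1.181
vertex -4.17 -1.855 1.099
vertex -3.79 -1.632 2.422
endloop
endfacet
facet normal -0.957 0.147 0.250
outer loop
vertex -3.79 -1.632 2.422
vertex -4.17 -1.855 1.099
vertex -3.886 -2.119 2.34
endloop
endfacet
facet normal 0.219 -0.204 0.954
outer loop
vertex -3.79 -1.632 2.422
vertex -3.886 -2.119 2.34
vertex -3.338 -1.952 2.25
endloop
endfacet
facet normal -0.217 0.203 -0.955
outer loop
vertex -4.17 -1.855 1.099
vertex -3.622 -1.688 1.01
vertex -3.853 -2.216 0.95
endloop
endfacet
facet normal -0.745 -0.666 0.029
outer loop
vertex -4.17 -1.855 1.099
vertex -3.853 -2.216 0.95
vertex -3.886 -2.119 2.34
endloop
endfacet
facet normal -0.746 -0.665 0.029
outer loop
vertex -3.886 -2.119 2.34
vertex -3.853 -2.216 0.95
vertex -3.569 -2.481 2.191
endloop
endfacet
facet normal 0.218 -0.202 0.955
outer loop
vertex -3.886 -2.119 2.34
vertex -3.569 -2.481 2.191
vertex -3.338 -1.952 2.25
endloop
endfacet
facet normal -0.219 0.204 -0.954
outer loop
vertex -3.853 -2.216 0.95
vertex -3.622 -1.688 1.01
vertex -3.362 -2.18 0.845
endloop
endfacet
facet normal 0.026 -0.976 -0.214
outer loop
vertex -3.853 -2.216 0.95
vertex -3.362 -2.18 0.845
vertex -3.569 -2.481 2.191
endloop
endfacet
facet normal 0.028 -0.976 -0.214
outer loop
vertex -3.569 -2.481 2.191
vertex -3.362 -2.18 0.845
vertex -3.078 -2.444 2.086
endloop
endfacet
facet normal 0.219 -0.202 0.954
outer loop
vertex -3.569 -2.481 2.191
vertex -3.078 -2.444 2.086
vertex -3.338 -1.952 2.25
endloop
endfacet
facet normal -0.220 0.204 -0.954
outer loop
vertex -3.362 -2.18 0.845
vertex -3.622 -1.688 1.01
vertex -3.067 -1.773 0.864
endloop
endfacet
facet normal 0.780 -0.552 -0.296
outer loop
vertex -3.362 -2.18 0.845
vertex -3.067 -1.773 0.864
vertex -3.078 -2.444 2.086
endloop
endfacet
facet normal 0.780 -0.552 -0.296
outer loop
vertex -3.078 -2.444 2.086
vertex -3.067 -1.773 0.864
vertex -2.783 -2.037 2.105
endloop
endfacet
facet normal 0.218 -0.203 0.955
outer loop
vertex -3.078 -2.444 2.086
vertex -2.783 -2.037 2.105
vertex -3.338 -1.952 2.25
endloop
endfacet

endsolid


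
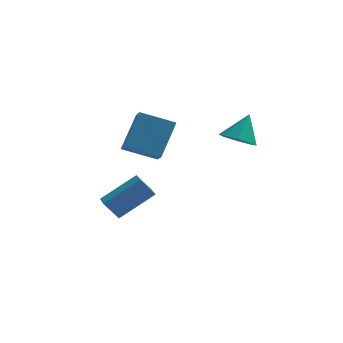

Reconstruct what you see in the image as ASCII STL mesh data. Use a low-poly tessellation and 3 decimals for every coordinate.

solid 
facet normal -0.941 0.013 0.339
outer loop
vertex -1.182 -1.955 3.367
vertex -1.418 -0.931 2.672
vertex -1.742 -3.107 1.857
endloop
endfacet
facet normal 0.187 -0.813 0.551
outer loop
vertex -0.162 -3.129 1.288
vertex -1.182 -1.955 3.367
vertex -1.742 -3.107 1.857
endloop
endfacet
facet normal -0.941 0.013 0.339
outer loop
vertex -1.742 -3.107 1.857
vertex -1.418 -0.931 2.672
vertex -1.978 -2.083 1.163
endloop
endfacet
facet normal -0.283 -0.582 -0.763
outer loop
vertex -1.978 -2.083 1.163
vertex -0.162 -3.129 1.288
vertex -1.742 -3.107 1.857
endloop
endfacet
facet normal 0.283 0.582 0.762
outer loop
vertex -1.182 -1.955 3.367
vertex 0.162 -0.953 2.103
vertex -1.418 -0.931 2.672
endloop
endfacet
facet normal 0.188 -0.813 0.551
outer loop
vertex 0.398 -1.977 2.797
vertex -1.182 -1.955 3.367
vertex -0.162 -3.129 1.288
endloop
endfacet
facet normal 0.283 0.582 0.762
outer loop
vertex 0.398 -1.977 2.797
vertex 0.162 -0.953 2.103
vertex -1.182 -1.955 3.367
endloop
endfacet
facet normal -0.187 0.813 -0.551
outer loop
vertex -1.418 -0.931 2.672
vertex 0.162 -0.953 2.103
vertex -1.978 -2.083 1.163
endloop
endfacet
facet normal -0.283 -0.582 -0.762
outer loop
vertex -0.398 -2.105 0.593
vertex -0.162 -3.129 1.288
vertex -1.978 -2.083 1.163
endloop
endfacet
facet normal -0.187 0.813 -0.551
outer loop
vertex -1.978 -2.083 1.163
vertex 0.162 -0.953 2.103
vertex -0.398 -2.105 0.593
endloop
endfacet
facet normal 0.941 -0.013 -0.339
outer loop
vertex -0.398 -2.105 0.593
vertex 0.398 -1.977 2.797
vertex -0.162 -3.129 1.288
endloop
endfacet
facet normal 0.941 -0.013 -0.339
outer loop
vertex 0.162 -0.953 2.103
vertex 0.398 -1.977 2.797
vertex -0.398 -2.105 0.593
endloop
endfacet
facet normal -0.749 -0.342 -0.568
outer loop
vertex -2.868 -1.185 -2.804
vertex -3.132 -0.19 -3.056
vertex -2.192 -1.225 -3.671
endloop
endfacet
facet normal 0.249 -0.939 0.237
outer loop
vertex -0.628 -0.51 -2.484
vertex -2.868 -1.185 -2.804
vertex -2.192 -1.225 -3.671
endloop
endfacet
facet normal -0.749 -0.342 -0.568
outer loop
vertex -2.192 -1.225 -3.671
vertex -3.132 -0.19 -3.056
vertex -2.456 -0.23 -3.923
endloop
endfacet
facet normal 0.615 -0.036 -0.788
outer loop
vertex -2.456 -0.23 -3.923
vertex -0.628 -0.51 -2.484
vertex -2.192 -1.225 -3.671
endloop
endfacet
facet normal -0.615 0.036 0.788
outer loop
vertex -2.868 -1.185 -2.804
vertex -1.568 0.525 -1.869
vertex -3.132 -0.19 -3.056
endloop
endfacet
facet normal 0.249 -0.939 0.237
outer loop
vertex -1.304 -0.47 -1.617
vertex -2.868 -1.185 -2.804
vertex -0.628 -0.51 -2.484
endloop
endfacet
facet normal -0.615 0.036 0.788
outer loop
vertex -1.304 -0.47 -1.617
vertex -1.568 0.525 -1.869
vertex -2.868 -1.185 -2.804
endloop
endfacet
facet normal -0.249 0.939 -0.237
outer loop
vertex -3.132 -0.19 -3.056
vertex -1.568 0.525 -1.869
vertex -2.456 -0.23 -3.923
endloop
endfacet
facet normal 0.615 -0.036 -0.788
outer loop
vertex -0.892 0.485 -2.736
vertex -0.628 -0.51 -2.484
vertex -2.456 -0.23 -3.923
endloop
endfacet
facet normal -0.249 0.939 -0.237
outer loop
vertex -2.456 -0.23 -3.923
vertex -1.568 0.525 -1.869
vertex -0.892 0.485 -2.736
endloop
endfacet
facet normal 0.749 0.342 0.568
outer loop
vertex -0.892 0.485 -2.736
vertex -1.304 -0.47 -1.617
vertex -0.628 -0.51 -2.484
endloop
endfacet
facet normal 0.749 0.342 0.568
outer loop
vertex -1.568 0.525 -1.869
vertex -1.304 -0.47 -1.617
vertex -0.892 0.485 -2.736
endloop
endfacet
facet normal -0.313 -0.501 -0.807
outer loop
vertex 3.59 -1.575 1.462
vertex 2.983 -0.968 1.321
vertex 3.809 -1.082 1.071
endloop
endfacet
facet normal 0.934 -0.161 0.320
outer loop
vertex 3.59 -1.575 1.462
vertex 3.809 -1.082 1.071
vertex 3.457 -0.212 2.539
endloop
endfacet
facet normal -0.313 -0.500 -0.807
outer loop
vertex 3.809 -1.082 1.071
vertex 2.983 -0.968 1.321
vertex 3.544 -0.522 0.827
endloop
endfacet
facet normal 0.908 0.417 -0.029
outer loop
vertex 3.809 -1.082 1.071
vertex 3.544 -0.522 0.827
vertex 3.457 -0.212 2.539
endloop
endfacet
facet normal -0.313 -0.500 -0.807
outer loop
vertex 3.544 -0.522 0.827
vertex 2.983 -0.968 1.321
vertex 2.951 -0.223 0.872
endloop
endfacet
facet normal 0.437 0.888 -0.139
outer loop
vertex 3.544 -0.522 0.827
vertex 2.951 -0.223 0.872
vertex 3.457 -0.212 2.539
endloop
endfacet
facet normal -0.313 -0.500 -0.808
outer loop
vertex 2.951 -0.223 0.872
vertex 2.983 -0.968 1.321
vertex 2.377 -0.36 1.179
endloop
endfacet
facet normal -0.204 0.977 0.055
outer loop
vertex 2.951 -0.223 0.872
vertex 2.377 -0.36 1.179
vertex 3.457 -0.212 2.539
endloop
endfacet
facet normal -0.313 -0.501 -0.807
outer loop
vertex 2.377 -0.36 1.179
vertex 2.983 -0.968 1.321
vertex 2.158 -0.853 1.57
endloop
endfacet
facet normal -0.639 0.632 0.439
outer loop
vertex 2.377 -0.36 1.179
vertex 2.158 -0.853 1.57
vertex 3.457 -0.212 2.539
endloop
endfacet
facet normal -0.313 -0.501 -0.807
outer loop
vertex 2.158 -0.853 1.57
vertex 2.983 -0.968 1.321
vertex 2.423 -1.413 1.815
endloop
endfacet
facet normal -0.614 0.054 0.787
outer loop
vertex 2.158 -0.853 1.57
vertex 2.423 -1.413 1.815
vertex 3.457 -0.212 2.539
endloop
endfacet
facet normal -0.314 -0.501 -0.807
outer loop
vertex 2.423 -1.413 1.815
vertex 2.983 -0.968 1.321
vertex 3.016 -1.712 1.77
endloop
endfacet
facet normal -0.143 -0.418 0.897
outer loop
vertex 2.423 -1.413 1.815
vertex 3.016 -1.712 1.77
vertex 3.457 -0.212 2.539
endloop
endfacet
facet normal -0.313 -0.501 -0.807
outer loop
vertex 3.016 -1.712 1.77
vertex 2.983 -0.968 1.321
vertex 3.59 -1.575 1.462
endloop
endfacet
facet normal 0.498 -0.507 0.703
outer loop
vertex 3.016 -1.712 1.77
vertex 3.59 -1.575 1.462
vertex 3.457 -0.212 2.539
endloop
endfacet

endsolid


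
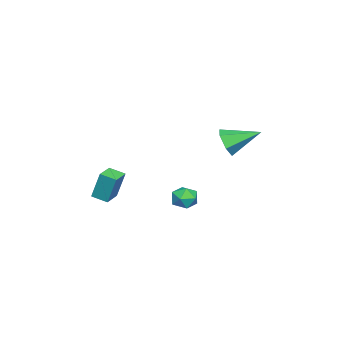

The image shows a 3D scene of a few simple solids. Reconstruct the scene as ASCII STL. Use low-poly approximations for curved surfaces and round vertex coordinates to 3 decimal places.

solid 
facet normal -0.998 0.059 0.007
outer loop
vertex -2.369 -4.15 -0.952
vertex -2.313 -3.167 -1.252
vertex -2.414 -4.7 -2.759
endloop
endfacet
facet normal -0.054 -0.955 0.292
outer loop
vertex -1.167 -4.773 -2.768
vertex -2.369 -4.15 -0.952
vertex -2.414 -4.7 -2.759
endloop
endfacet
facet normal -0.998 0.059 0.007
outer loop
vertex -2.414 -4.7 -2.759
vertex -2.313 -3.167 -1.252
vertex -2.358 -3.716 -3.06
endloop
endfacet
facet normal -0.024 -0.291 -0.956
outer loop
vertex -2.358 -3.716 -3.06
vertex -1.167 -4.773 -2.768
vertex -2.414 -4.7 -2.759
endloop
endfacet
facet normal 0.024 0.291 0.957
outer loop
vertex -2.369 -4.15 -0.952
vertex -1.066 -3.24 -1.261
vertex -2.313 -3.167 -1.252
endloop
endfacet
facet normal -0.055 -0.955 0.291
outer loop
vertex -1.122 -4.224 -0.96
vertex -2.369 -4.15 -0.952
vertex -1.167 -4.773 -2.768
endloop
endfacet
facet normal 0.023 0.291 0.956
outer loop
vertex -1.122 -4.224 -0.96
vertex -1.066 -3.24 -1.261
vertex -2.369 -4.15 -0.952
endloop
endfacet
facet normal 0.054 0.955 -0.291
outer loop
vertex -2.313 -3.167 -1.252
vertex -1.066 -3.24 -1.261
vertex -2.358 -3.716 -3.06
endloop
endfacet
facet normal -0.023 -0.291 -0.957
outer loop
vertex -1.111 -3.79 -3.068
vertex -1.167 -4.773 -2.768
vertex -2.358 -3.716 -3.06
endloop
endfacet
facet normal 0.055 0.955 -0.292
outer loop
vertex -2.358 -3.716 -3.06
vertex -1.066 -3.24 -1.261
vertex -1.111 -3.79 -3.068
endloop
endfacet
facet normal 0.998 -0.059 -0.007
outer loop
vertex -1.111 -3.79 -3.068
vertex -1.122 -4.224 -0.96
vertex -1.167 -4.773 -2.768
endloop
endfacet
facet normal 0.998 -0.059 -0.007
outer loop
vertex -1.066 -3.24 -1.261
vertex -1.122 -4.224 -0.96
vertex -1.111 -3.79 -3.068
endloop
endfacet
facet normal 0.261 -0.881 -0.395
outer loop
vertex -1.842 2.468 2.58
vertex -2.467 2.62 1.827
vertex -1.529 2.928 1.761
endloop
endfacet
facet normal 0.745 0.419 0.520
outer loop
vertex -1.842 2.468 2.58
vertex -1.529 2.928 1.761
vertex -3.013 4.46 2.653
endloop
endfacet
facet normal 0.261 -0.881 -0.395
outer loop
vertex -1.529 2.928 1.761
vertex -2.467 2.62 1.827
vertex -2.154 3.08 1.008
endloop
endfacet
facet normal 0.576 0.749 -0.327
outer loop
vertex -1.529 2.928 1.761
vertex -2.154 3.08 1.008
vertex -3.013 4.46 2.653
endloop
endfacet
facet normal 0.262 -0.881 -0.395
outer loop
vertex -2.154 3.08 1.008
vertex -2.467 2.62 1.827
vertex -3.093 2.771 1.075
endloop
endfacet
facet normal -0.268 0.664 -0.698
outer loop
vertex -2.154 3.08 1.008
vertex -3.093 2.771 1.075
vertex -3.013 4.46 2.653
endloop
endfacet
facet normal 0.262 -0.881 -0.395
outer loop
vertex -3.093 2.771 1.075
vertex -2.467 2.62 1.827
vertex -3.405 2.311 1.894
endloop
endfacet
facet normal -0.943 0.249 -0.219
outer loop
vertex -3.093 2.771 1.075
vertex -3.405 2.311 1.894
vertex -3.013 4.46 2.653
endloop
endfacet
facet normal 0.262 -0.881 -0.395
outer loop
vertex -3.405 2.311 1.894
vertex -2.467 2.62 1.827
vertex -2.78 2.16 2.646
endloop
endfacet
facet normal -0.774 -0.080 0.628
outer loop
vertex -3.405 2.311 1.894
vertex -2.78 2.16 2.646
vertex -3.013 4.46 2.653
endloop
endfacet
facet normal 0.261 -0.881 -0.395
outer loop
vertex -2.78 2.16 2.646
vertex -2.467 2.62 1.827
vertex -1.842 2.468 2.58
endloop
endfacet
facet normal 0.069 0.004 0.998
outer loop
vertex -2.78 2.16 2.646
vertex -1.842 2.468 2.58
vertex -3.013 4.46 2.653
endloop
endfacet
facet normal -0.234 0.971 0.049
outer loop
vertex -2.155 1.096 -2.896
vertex -2.386 0.998 -2.061
vertex -1.563 1.207 -2.265
endloop
endfacet
facet normal 0.289 0.859 -0.422
outer loop
vertex -2.155 1.096 -2.896
vertex -1.563 1.207 -2.265
vertex -1.349 0.777 -2.993
endloop
endfacet
facet normal 0.049 0.402 -0.914
outer loop
vertex -2.155 1.096 -2.896
vertex -1.349 0.777 -2.993
vertex -2.038 0.302 -3.239
endloop
endfacet
facet normal -0.622 0.231 -0.748
outer loop
vertex -2.155 1.096 -2.896
vertex -2.038 0.302 -3.239
vertex -2.679 0.439 -2.663
endloop
endfacet
facet normal -0.798 0.583 -0.152
outer loop
vertex -2.155 1.096 -2.896
vertex -2.679 0.439 -2.663
vertex -2.386 0.998 -2.061
endloop
endfacet
facet normal 0.833 0.548 -0.079
outer loop
vertex -1.349 0.777 -2.993
vertex -1.563 1.207 -2.265
vertex -1.081 0.481 -2.217
endloop
endfacet
facet normal -0.016 0.729 0.684
outer loop
vertex -1.563 1.207 -2.265
vertex -2.386 0.998 -2.061
vertex -1.722 0.618 -1.641
endloop
endfacet
facet normal -0.928 0.100 0.359
outer loop
vertex -2.386 0.998 -2.061
vertex -2.679 0.439 -2.663
vertex -2.411 0.143 -1.887
endloop
endfacet
facet normal -0.644 -0.468 -0.605
outer loop
vertex -2.679 0.439 -2.663
vertex -2.038 0.302 -3.239
vertex -2.197 -0.287 -2.615
endloop
endfacet
facet normal 0.444 -0.191 -0.875
outer loop
vertex -2.038 0.302 -3.239
vertex -1.349 0.777 -2.993
vertex -1.374 -0.078 -2.819
endloop
endfacet
facet normal 0.622 -0.231 0.748
outer loop
vertex -1.605 -0.176 -1.984
vertex -1.081 0.481 -2.217
vertex -1.722 0.618 -1.641
endloop
endfacet
facet normal -0.049 -0.402 0.914
outer loop
vertex -1.605 -0.176 -1.984
vertex -1.722 0.618 -1.641
vertex -2.411 0.143 -1.887
endloop
endfacet
facet normal -0.289 -0.859 0.422
outer loop
vertex -1.605 -0.176 -1.984
vertex -2.411 0.143 -1.887
vertex -2.197 -0.287 -2.615
endloop
endfacet
facet normal 0.234 -0.971 -0.049
outer loop
vertex -1.605 -0.176 -1.984
vertex -2.197 -0.287 -2.615
vertex -1.374 -0.078 -2.819
endloop
endfacet
facet normal 0.798 -0.583 0.152
outer loop
vertex -1.605 -0.176 -1.984
vertex -1.374 -0.078 -2.819
vertex -1.081 0.481 -2.217
endloop
endfacet
facet normal 0.644 0.468 0.605
outer loop
vertex -1.722 0.618 -1.641
vertex -1.081 0.481 -2.217
vertex -1.563 1.207 -2.265
endloop
endfacet
facet normal -0.444 0.191 0.875
outer loop
vertex -2.411 0.143 -1.887
vertex -1.722 0.618 -1.641
vertex -2.386 0.998 -2.061
endloop
endfacet
facet normal -0.833 -0.548 0.079
outer loop
vertex -2.197 -0.287 -2.615
vertex -2.411 0.143 -1.887
vertex -2.679 0.439 -2.663
endloop
endfacet
facet normal 0.016 -0.729 -0.684
outer loop
vertex -1.374 -0.078 -2.819
vertex -2.197 -0.287 -2.615
vertex -2.038 0.302 -3.239
endloop
endfacet
facet normal 0.928 -0.100 -0.359
outer loop
vertex -1.081 0.481 -2.217
vertex -1.374 -0.078 -2.819
vertex -1.349 0.777 -2.993
endloop
endfacet

endsolid


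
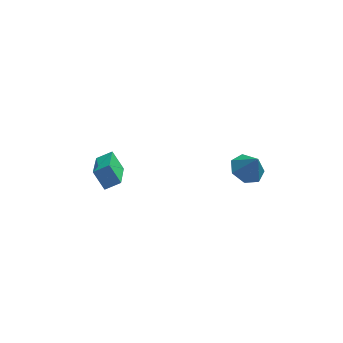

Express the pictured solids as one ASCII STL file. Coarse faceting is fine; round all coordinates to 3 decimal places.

solid 
facet normal -0.367 0.247 -0.897
outer loop
vertex 3.475 -2.674 1.206
vertex 2.953 -2.05 1.592
vertex 3.79 -1.963 1.273
endloop
endfacet
facet normal 0.905 -0.411 0.109
outer loop
vertex 3.475 -2.674 1.206
vertex 3.79 -1.963 1.273
vertex 3.427 -2.37 2.748
endloop
endfacet
facet normal -0.367 0.247 -0.897
outer loop
vertex 3.79 -1.963 1.273
vertex 2.953 -2.05 1.592
vertex 3.475 -1.317 1.58
endloop
endfacet
facet normal 0.905 0.297 0.305
outer loop
vertex 3.79 -1.963 1.273
vertex 3.475 -1.317 1.58
vertex 3.427 -2.37 2.748
endloop
endfacet
facet normal -0.368 0.247 -0.897
outer loop
vertex 3.475 -1.317 1.58
vertex 2.953 -2.05 1.592
vertex 2.767 -1.224 1.896
endloop
endfacet
facet normal 0.371 0.682 0.630
outer loop
vertex 3.475 -1.317 1.58
vertex 2.767 -1.224 1.896
vertex 3.427 -2.37 2.748
endloop
endfacet
facet normal -0.368 0.247 -0.897
outer loop
vertex 2.767 -1.224 1.896
vertex 2.953 -2.05 1.592
vertex 2.199 -1.753 1.983
endloop
endfacet
facet normal -0.295 0.455 0.840
outer loop
vertex 2.767 -1.224 1.896
vertex 2.199 -1.753 1.983
vertex 3.427 -2.37 2.748
endloop
endfacet
facet normal -0.367 0.248 -0.897
outer loop
vertex 2.199 -1.753 1.983
vertex 2.953 -2.05 1.592
vertex 2.199 -2.506 1.775
endloop
endfacet
facet normal -0.592 -0.215 0.777
outer loop
vertex 2.199 -1.753 1.983
vertex 2.199 -2.506 1.775
vertex 3.427 -2.37 2.748
endloop
endfacet
facet normal -0.367 0.248 -0.897
outer loop
vertex 2.199 -2.506 1.775
vertex 2.953 -2.05 1.592
vertex 2.767 -2.916 1.429
endloop
endfacet
facet normal -0.296 -0.821 0.488
outer loop
vertex 2.199 -2.506 1.775
vertex 2.767 -2.916 1.429
vertex 3.427 -2.37 2.748
endloop
endfacet
facet normal -0.367 0.248 -0.897
outer loop
vertex 2.767 -2.916 1.429
vertex 2.953 -2.05 1.592
vertex 3.475 -2.674 1.206
endloop
endfacet
facet normal 0.371 -0.909 0.191
outer loop
vertex 2.767 -2.916 1.429
vertex 3.475 -2.674 1.206
vertex 3.427 -2.37 2.748
endloop
endfacet
facet normal -0.887 -0.145 -0.438
outer loop
vertex -4.493 1.654 -2.55
vertex -4.347 3.585 -3.485
vertex -3.927 1.139 -3.526
endloop
endfacet
facet normal -0.068 -0.898 0.435
outer loop
vertex -3.093 1.275 -3.115
vertex -4.493 1.654 -2.55
vertex -3.927 1.139 -3.526
endloop
endfacet
facet normal -0.887 -0.145 -0.438
outer loop
vertex -3.927 1.139 -3.526
vertex -4.347 3.585 -3.485
vertex -3.781 3.069 -4.461
endloop
endfacet
facet normal 0.456 -0.416 -0.787
outer loop
vertex -3.781 3.069 -4.461
vertex -3.093 1.275 -3.115
vertex -3.927 1.139 -3.526
endloop
endfacet
facet normal -0.456 0.416 0.787
outer loop
vertex -4.493 1.654 -2.55
vertex -3.513 3.721 -3.074
vertex -4.347 3.585 -3.485
endloop
endfacet
facet normal -0.067 -0.898 0.436
outer loop
vertex -3.659 1.791 -2.139
vertex -4.493 1.654 -2.55
vertex -3.093 1.275 -3.115
endloop
endfacet
facet normal -0.456 0.416 0.787
outer loop
vertex -3.659 1.791 -2.139
vertex -3.513 3.721 -3.074
vertex -4.493 1.654 -2.55
endloop
endfacet
facet normal 0.068 0.898 -0.435
outer loop
vertex -4.347 3.585 -3.485
vertex -3.513 3.721 -3.074
vertex -3.781 3.069 -4.461
endloop
endfacet
facet normal 0.456 -0.416 -0.787
outer loop
vertex -2.947 3.206 -4.05
vertex -3.093 1.275 -3.115
vertex -3.781 3.069 -4.461
endloop
endfacet
facet normal 0.067 0.898 -0.435
outer loop
vertex -3.781 3.069 -4.461
vertex -3.513 3.721 -3.074
vertex -2.947 3.206 -4.05
endloop
endfacet
facet normal 0.887 0.145 0.438
outer loop
vertex -2.947 3.206 -4.05
vertex -3.659 1.791 -2.139
vertex -3.093 1.275 -3.115
endloop
endfacet
facet normal 0.887 0.145 0.438
outer loop
vertex -3.513 3.721 -3.074
vertex -3.659 1.791 -2.139
vertex -2.947 3.206 -4.05
endloop
endfacet

endsolid


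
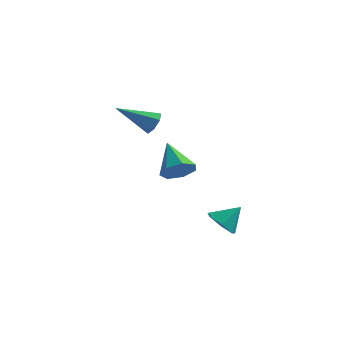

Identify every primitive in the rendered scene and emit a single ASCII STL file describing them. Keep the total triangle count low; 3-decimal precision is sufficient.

solid 
facet normal 0.513 -0.642 -0.570
outer loop
vertex -0.232 -0.736 0.874
vertex -0.555 -0.322 0.118
vertex 0.21 -0.133 0.593
endloop
endfacet
facet normal 0.406 0.124 0.905
outer loop
vertex -0.232 -0.736 0.874
vertex 0.21 -0.133 0.593
vertex -1.565 0.942 1.242
endloop
endfacet
facet normal 0.513 -0.642 -0.570
outer loop
vertex 0.21 -0.133 0.593
vertex -0.555 -0.322 0.118
vertex 0.076 0.327 -0.046
endloop
endfacet
facet normal 0.577 0.715 0.394
outer loop
vertex 0.21 -0.133 0.593
vertex 0.076 0.327 -0.046
vertex -1.565 0.942 1.242
endloop
endfacet
facet normal 0.512 -0.642 -0.570
outer loop
vertex 0.076 0.327 -0.046
vertex -0.555 -0.322 0.118
vertex -0.534 0.298 -0.561
endloop
endfacet
facet normal 0.164 0.955 -0.248
outer loop
vertex 0.076 0.327 -0.046
vertex -0.534 0.298 -0.561
vertex -1.565 0.942 1.242
endloop
endfacet
facet normal 0.512 -0.642 -0.570
outer loop
vertex -0.534 0.298 -0.561
vertex -0.555 -0.322 0.118
vertex -1.159 -0.198 -0.564
endloop
endfacet
facet normal -0.523 0.663 -0.536
outer loop
vertex -0.534 0.298 -0.561
vertex -1.159 -0.198 -0.564
vertex -1.565 0.942 1.242
endloop
endfacet
facet normal 0.512 -0.642 -0.571
outer loop
vertex -1.159 -0.198 -0.564
vertex -0.555 -0.322 0.118
vertex -1.33 -0.788 -0.054
endloop
endfacet
facet normal -0.965 0.060 -0.255
outer loop
vertex -1.159 -0.198 -0.564
vertex -1.33 -0.788 -0.054
vertex -1.565 0.942 1.242
endloop
endfacet
facet normal 0.513 -0.642 -0.570
outer loop
vertex -1.33 -0.788 -0.054
vertex -0.555 -0.322 0.118
vertex -0.917 -1.027 0.586
endloop
endfacet
facet normal -0.830 -0.402 0.386
outer loop
vertex -1.33 -0.788 -0.054
vertex -0.917 -1.027 0.586
vertex -1.565 0.942 1.242
endloop
endfacet
facet normal 0.512 -0.642 -0.570
outer loop
vertex -0.917 -1.027 0.586
vertex -0.555 -0.322 0.118
vertex -0.232 -0.736 0.874
endloop
endfacet
facet normal -0.221 -0.373 0.901
outer loop
vertex -0.917 -1.027 0.586
vertex -0.232 -0.736 0.874
vertex -1.565 0.942 1.242
endloop
endfacet
facet normal 0.778 0.357 -0.517
outer loop
vertex -2.488 2.549 1.886
vertex -2.934 2.894 1.454
vertex -2.637 3.121 2.057
endloop
endfacet
facet normal 0.334 -0.189 0.923
outer loop
vertex -2.488 2.549 1.886
vertex -2.637 3.121 2.057
vertex -4.606 2.126 2.566
endloop
endfacet
facet normal 0.778 0.357 -0.517
outer loop
vertex -2.637 3.121 2.057
vertex -2.934 2.894 1.454
vertex -3.009 3.523 1.775
endloop
endfacet
facet normal -0.055 0.539 0.841
outer loop
vertex -2.637 3.121 2.057
vertex -3.009 3.523 1.775
vertex -4.606 2.126 2.566
endloop
endfacet
facet normal 0.778 0.357 -0.518
outer loop
vertex -3.009 3.523 1.775
vertex -2.934 2.894 1.454
vertex -3.325 3.45 1.25
endloop
endfacet
facet normal -0.572 0.786 0.235
outer loop
vertex -3.009 3.523 1.775
vertex -3.325 3.45 1.25
vertex -4.606 2.126 2.566
endloop
endfacet
facet normal 0.778 0.357 -0.517
outer loop
vertex -3.325 3.45 1.25
vertex -2.934 2.894 1.454
vertex -3.346 2.959 0.879
endloop
endfacet
facet normal -0.823 0.364 -0.435
outer loop
vertex -3.325 3.45 1.25
vertex -3.346 2.959 0.879
vertex -4.606 2.126 2.566
endloop
endfacet
facet normal 0.778 0.356 -0.517
outer loop
vertex -3.346 2.959 0.879
vertex -2.934 2.894 1.454
vertex -3.057 2.418 0.941
endloop
endfacet
facet normal -0.623 -0.409 -0.667
outer loop
vertex -3.346 2.959 0.879
vertex -3.057 2.418 0.941
vertex -4.606 2.126 2.566
endloop
endfacet
facet normal 0.777 0.357 -0.518
outer loop
vertex -3.057 2.418 0.941
vertex -2.934 2.894 1.454
vertex -2.675 2.236 1.389
endloop
endfacet
facet normal -0.119 -0.951 -0.285
outer loop
vertex -3.057 2.418 0.941
vertex -2.675 2.236 1.389
vertex -4.606 2.126 2.566
endloop
endfacet
facet normal 0.778 0.357 -0.518
outer loop
vertex -2.675 2.236 1.389
vertex -2.934 2.894 1.454
vertex -2.488 2.549 1.886
endloop
endfacet
facet normal 0.306 -0.853 0.422
outer loop
vertex -2.675 2.236 1.389
vertex -2.488 2.549 1.886
vertex -4.606 2.126 2.566
endloop
endfacet
facet normal -0.569 -0.439 -0.695
outer loop
vertex 3.112 -3.737 -1.537
vertex 2.45 -3.236 -1.312
vertex 3.057 -3.088 -1.902
endloop
endfacet
facet normal 0.995 0.030 -0.097
outer loop
vertex 3.112 -3.737 -1.537
vertex 3.057 -3.088 -1.902
vertex 3.19 -2.664 -0.408
endloop
endfacet
facet normal -0.569 -0.439 -0.695
outer loop
vertex 3.057 -3.088 -1.902
vertex 2.45 -3.236 -1.312
vertex 2.546 -2.551 -1.823
endloop
endfacet
facet normal 0.681 0.686 -0.255
outer loop
vertex 3.057 -3.088 -1.902
vertex 2.546 -2.551 -1.823
vertex 3.19 -2.664 -0.408
endloop
endfacet
facet normal -0.569 -0.439 -0.695
outer loop
vertex 2.546 -2.551 -1.823
vertex 2.45 -3.236 -1.312
vertex 1.962 -2.529 -1.359
endloop
endfacet
facet normal 0.074 0.996 0.046
outer loop
vertex 2.546 -2.551 -1.823
vertex 1.962 -2.529 -1.359
vertex 3.19 -2.664 -0.408
endloop
endfacet
facet normal -0.570 -0.439 -0.694
outer loop
vertex 1.962 -2.529 -1.359
vertex 2.45 -3.236 -1.312
vertex 1.746 -3.039 -0.859
endloop
endfacet
facet normal -0.370 0.726 0.580
outer loop
vertex 1.962 -2.529 -1.359
vertex 1.746 -3.039 -0.859
vertex 3.19 -2.664 -0.408
endloop
endfacet
facet normal -0.570 -0.440 -0.694
outer loop
vertex 1.746 -3.039 -0.859
vertex 2.45 -3.236 -1.312
vertex 2.06 -3.697 -0.7
endloop
endfacet
facet normal -0.316 0.078 0.946
outer loop
vertex 1.746 -3.039 -0.859
vertex 2.06 -3.697 -0.7
vertex 3.19 -2.664 -0.408
endloop
endfacet
facet normal -0.570 -0.440 -0.694
outer loop
vertex 2.06 -3.697 -0.7
vertex 2.45 -3.236 -1.312
vertex 2.668 -4.008 -1.002
endloop
endfacet
facet normal 0.196 -0.459 0.867
outer loop
vertex 2.06 -3.697 -0.7
vertex 2.668 -4.008 -1.002
vertex 3.19 -2.664 -0.408
endloop
endfacet
facet normal -0.569 -0.440 -0.695
outer loop
vertex 2.668 -4.008 -1.002
vertex 2.45 -3.236 -1.312
vertex 3.112 -3.737 -1.537
endloop
endfacet
facet normal 0.779 -0.481 0.403
outer loop
vertex 2.668 -4.008 -1.002
vertex 3.112 -3.737 -1.537
vertex 3.19 -2.664 -0.408
endloop
endfacet

endsolid


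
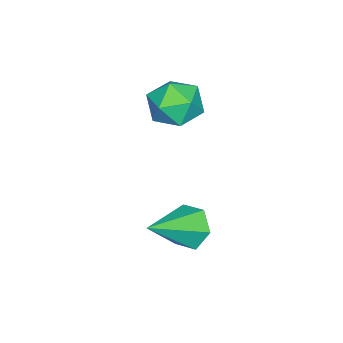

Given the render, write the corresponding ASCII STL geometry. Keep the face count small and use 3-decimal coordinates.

solid 
facet normal -0.220 0.909 0.355
outer loop
vertex -3.206 -1.367 -0.158
vertex -3.655 -1.839 0.772
vertex -2.553 -1.564 0.75
endloop
endfacet
facet normal 0.362 0.930 -0.058
outer loop
vertex -3.206 -1.367 -0.158
vertex -2.553 -1.564 0.75
vertex -2.158 -1.783 -0.292
endloop
endfacet
facet normal 0.182 0.685 -0.705
outer loop
vertex -3.206 -1.367 -0.158
vertex -2.158 -1.783 -0.292
vertex -3.016 -2.194 -0.913
endloop
endfacet
facet normal -0.509 0.513 -0.691
outer loop
vertex -3.206 -1.367 -0.158
vertex -3.016 -2.194 -0.913
vertex -3.941 -2.228 -0.256
endloop
endfacet
facet normal -0.758 0.651 -0.036
outer loop
vertex -3.206 -1.367 -0.158
vertex -3.941 -2.228 -0.256
vertex -3.655 -1.839 0.772
endloop
endfacet
facet normal 0.846 0.486 0.219
outer loop
vertex -2.158 -1.783 -0.292
vertex -2.553 -1.564 0.75
vertex -1.959 -2.512 0.556
endloop
endfacet
facet normal -0.095 0.450 0.888
outer loop
vertex -2.553 -1.564 0.75
vertex -3.655 -1.839 0.772
vertex -2.884 -2.546 1.213
endloop
endfacet
facet normal -0.966 0.034 0.256
outer loop
vertex -3.655 -1.839 0.772
vertex -3.941 -2.228 -0.256
vertex -3.742 -2.957 0.592
endloop
endfacet
facet normal -0.564 -0.189 -0.804
outer loop
vertex -3.941 -2.228 -0.256
vertex -3.016 -2.194 -0.913
vertex -3.347 -3.176 -0.45
endloop
endfacet
facet normal 0.555 0.090 -0.827
outer loop
vertex -3.016 -2.194 -0.913
vertex -2.158 -1.783 -0.292
vertex -2.245 -2.901 -0.472
endloop
endfacet
facet normal 0.509 -0.513 0.691
outer loop
vertex -2.694 -3.373 0.458
vertex -1.959 -2.512 0.556
vertex -2.884 -2.546 1.213
endloop
endfacet
facet normal -0.182 -0.685 0.705
outer loop
vertex -2.694 -3.373 0.458
vertex -2.884 -2.546 1.213
vertex -3.742 -2.957 0.592
endloop
endfacet
facet normal -0.362 -0.930 0.058
outer loop
vertex -2.694 -3.373 0.458
vertex -3.742 -2.957 0.592
vertex -3.347 -3.176 -0.45
endloop
endfacet
facet normal 0.220 -0.909 -0.355
outer loop
vertex -2.694 -3.373 0.458
vertex -3.347 -3.176 -0.45
vertex -2.245 -2.901 -0.472
endloop
endfacet
facet normal 0.758 -0.651 0.036
outer loop
vertex -2.694 -3.373 0.458
vertex -2.245 -2.901 -0.472
vertex -1.959 -2.512 0.556
endloop
endfacet
facet normal 0.564 0.189 0.804
outer loop
vertex -2.884 -2.546 1.213
vertex -1.959 -2.512 0.556
vertex -2.553 -1.564 0.75
endloop
endfacet
facet normal -0.555 -0.090 0.827
outer loop
vertex -3.742 -2.957 0.592
vertex -2.884 -2.546 1.213
vertex -3.655 -1.839 0.772
endloop
endfacet
facet normal -0.846 -0.486 -0.219
outer loop
vertex -3.347 -3.176 -0.45
vertex -3.742 -2.957 0.592
vertex -3.941 -2.228 -0.256
endloop
endfacet
facet normal 0.095 -0.450 -0.888
outer loop
vertex -2.245 -2.901 -0.472
vertex -3.347 -3.176 -0.45
vertex -3.016 -2.194 -0.913
endloop
endfacet
facet normal 0.966 -0.034 -0.256
outer loop
vertex -1.959 -2.512 0.556
vertex -2.245 -2.901 -0.472
vertex -2.158 -1.783 -0.292
endloop
endfacet
facet normal -0.796 0.347 -0.496
outer loop
vertex 0.664 0.17 -4.06
vertex 0.092 -0.342 -3.501
vertex 0.326 0.545 -3.256
endloop
endfacet
facet normal 0.739 0.674 -0.004
outer loop
vertex 0.664 0.17 -4.06
vertex 0.326 0.545 -3.256
vertex 1.828 -1.098 -2.419
endloop
endfacet
facet normal -0.796 0.347 -0.496
outer loop
vertex 0.326 0.545 -3.256
vertex 0.092 -0.342 -3.501
vertex -0.246 0.033 -2.696
endloop
endfacet
facet normal 0.222 0.596 0.772
outer loop
vertex 0.326 0.545 -3.256
vertex -0.246 0.033 -2.696
vertex 1.828 -1.098 -2.419
endloop
endfacet
facet normal -0.797 0.346 -0.496
outer loop
vertex -0.246 0.033 -2.696
vertex 0.092 -0.342 -3.501
vertex -0.479 -0.855 -2.941
endloop
endfacet
facet normal -0.236 -0.200 0.951
outer loop
vertex -0.246 0.033 -2.696
vertex -0.479 -0.855 -2.941
vertex 1.828 -1.098 -2.419
endloop
endfacet
facet normal -0.797 0.347 -0.495
outer loop
vertex -0.479 -0.855 -2.941
vertex 0.092 -0.342 -3.501
vertex -0.142 -1.23 -3.746
endloop
endfacet
facet normal -0.177 -0.918 0.354
outer loop
vertex -0.479 -0.855 -2.941
vertex -0.142 -1.23 -3.746
vertex 1.828 -1.098 -2.419
endloop
endfacet
facet normal -0.796 0.347 -0.497
outer loop
vertex -0.142 -1.23 -3.746
vertex 0.092 -0.342 -3.501
vertex 0.43 -0.718 -4.305
endloop
endfacet
facet normal 0.340 -0.840 -0.422
outer loop
vertex -0.142 -1.23 -3.746
vertex 0.43 -0.718 -4.305
vertex 1.828 -1.098 -2.419
endloop
endfacet
facet normal -0.796 0.347 -0.497
outer loop
vertex 0.43 -0.718 -4.305
vertex 0.092 -0.342 -3.501
vertex 0.664 0.17 -4.06
endloop
endfacet
facet normal 0.798 -0.045 -0.601
outer loop
vertex 0.43 -0.718 -4.305
vertex 0.664 0.17 -4.06
vertex 1.828 -1.098 -2.419
endloop
endfacet

endsolid


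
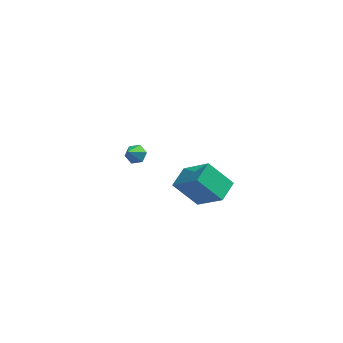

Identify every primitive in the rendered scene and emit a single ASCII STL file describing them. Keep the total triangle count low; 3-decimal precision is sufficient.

solid 
facet normal 0.235 0.604 -0.762
outer loop
vertex -2.958 2.836 -3.58
vertex -3.538 2.826 -3.767
vertex -3.352 3.252 -3.372
endloop
endfacet
facet normal 0.595 0.170 0.786
outer loop
vertex -2.958 2.836 -3.58
vertex -3.352 3.252 -3.372
vertex -3.862 1.994 -2.713
endloop
endfacet
facet normal 0.235 0.604 -0.762
outer loop
vertex -3.352 3.252 -3.372
vertex -3.538 2.826 -3.767
vertex -3.933 3.242 -3.559
endloop
endfacet
facet normal -0.268 0.530 0.804
outer loop
vertex -3.352 3.252 -3.372
vertex -3.933 3.242 -3.559
vertex -3.862 1.994 -2.713
endloop
endfacet
facet normal 0.233 0.603 -0.763
outer loop
vertex -3.933 3.242 -3.559
vertex -3.538 2.826 -3.767
vertex -4.119 2.815 -3.953
endloop
endfacet
facet normal -0.946 0.143 0.291
outer loop
vertex -3.933 3.242 -3.559
vertex -4.119 2.815 -3.953
vertex -3.862 1.994 -2.713
endloop
endfacet
facet normal 0.233 0.603 -0.763
outer loop
vertex -4.119 2.815 -3.953
vertex -3.538 2.826 -3.767
vertex -3.724 2.399 -4.161
endloop
endfacet
facet normal -0.761 -0.602 -0.241
outer loop
vertex -4.119 2.815 -3.953
vertex -3.724 2.399 -4.161
vertex -3.862 1.994 -2.713
endloop
endfacet
facet normal 0.236 0.602 -0.763
outer loop
vertex -3.724 2.399 -4.161
vertex -3.538 2.826 -3.767
vertex -3.144 2.409 -3.974
endloop
endfacet
facet normal 0.100 -0.961 -0.259
outer loop
vertex -3.724 2.399 -4.161
vertex -3.144 2.409 -3.974
vertex -3.862 1.994 -2.713
endloop
endfacet
facet normal 0.236 0.602 -0.763
outer loop
vertex -3.144 2.409 -3.974
vertex -3.538 2.826 -3.767
vertex -2.958 2.836 -3.58
endloop
endfacet
facet normal 0.778 -0.574 0.254
outer loop
vertex -3.144 2.409 -3.974
vertex -2.958 2.836 -3.58
vertex -3.862 1.994 -2.713
endloop
endfacet
facet normal -0.705 0.143 0.695
outer loop
vertex 0.238 -4.834 2.605
vertex 0.691 -3.749 2.842
vertex -1.005 -4.002 1.173
endloop
endfacet
facet normal -0.377 -0.905 -0.198
outer loop
vertex 0.229 -4.251 -0.042
vertex 0.238 -4.834 2.605
vertex -1.005 -4.002 1.173
endloop
endfacet
facet normal -0.705 0.142 0.695
outer loop
vertex -1.005 -4.002 1.173
vertex 0.691 -3.749 2.842
vertex -0.552 -2.917 1.411
endloop
endfacet
facet normal -0.600 0.402 -0.692
outer loop
vertex -0.552 -2.917 1.411
vertex 0.229 -4.251 -0.042
vertex -1.005 -4.002 1.173
endloop
endfacet
facet normal 0.600 -0.402 0.692
outer loop
vertex 0.238 -4.834 2.605
vertex 1.925 -3.998 1.627
vertex 0.691 -3.749 2.842
endloop
endfacet
facet normal -0.378 -0.905 -0.198
outer loop
vertex 1.472 -5.083 1.389
vertex 0.238 -4.834 2.605
vertex 0.229 -4.251 -0.042
endloop
endfacet
facet normal 0.600 -0.402 0.691
outer loop
vertex 1.472 -5.083 1.389
vertex 1.925 -3.998 1.627
vertex 0.238 -4.834 2.605
endloop
endfacet
facet normal 0.378 0.905 0.198
outer loop
vertex 0.691 -3.749 2.842
vertex 1.925 -3.998 1.627
vertex -0.552 -2.917 1.411
endloop
endfacet
facet normal -0.600 0.402 -0.692
outer loop
vertex 0.682 -3.166 0.195
vertex 0.229 -4.251 -0.042
vertex -0.552 -2.917 1.411
endloop
endfacet
facet normal 0.378 0.905 0.198
outer loop
vertex -0.552 -2.917 1.411
vertex 1.925 -3.998 1.627
vertex 0.682 -3.166 0.195
endloop
endfacet
facet normal 0.705 -0.142 -0.695
outer loop
vertex 0.682 -3.166 0.195
vertex 1.472 -5.083 1.389
vertex 0.229 -4.251 -0.042
endloop
endfacet
facet normal 0.705 -0.142 -0.695
outer loop
vertex 1.925 -3.998 1.627
vertex 1.472 -5.083 1.389
vertex 0.682 -3.166 0.195
endloop
endfacet

endsolid


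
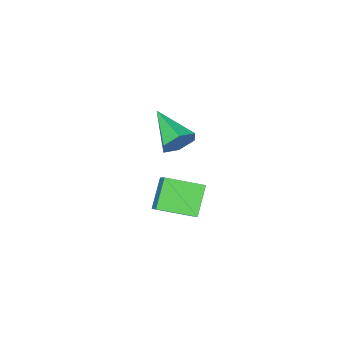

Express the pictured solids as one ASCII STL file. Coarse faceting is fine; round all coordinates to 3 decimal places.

solid 
facet normal 0.195 0.892 -0.408
outer loop
vertex 3.931 1.453 2.331
vertex 3.332 1.842 2.895
vertex 4.205 1.764 3.141
endloop
endfacet
facet normal 0.812 -0.582 -0.051
outer loop
vertex 3.931 1.453 2.331
vertex 4.205 1.764 3.141
vertex 2.908 -0.102 3.785
endloop
endfacet
facet normal 0.195 0.892 -0.408
outer loop
vertex 4.205 1.764 3.141
vertex 3.332 1.842 2.895
vertex 3.606 2.153 3.706
endloop
endfacet
facet normal 0.618 -0.164 0.769
outer loop
vertex 4.205 1.764 3.141
vertex 3.606 2.153 3.706
vertex 2.908 -0.102 3.785
endloop
endfacet
facet normal 0.195 0.892 -0.408
outer loop
vertex 3.606 2.153 3.706
vertex 3.332 1.842 2.895
vertex 2.734 2.231 3.46
endloop
endfacet
facet normal -0.260 0.114 0.959
outer loop
vertex 3.606 2.153 3.706
vertex 2.734 2.231 3.46
vertex 2.908 -0.102 3.785
endloop
endfacet
facet normal 0.194 0.892 -0.408
outer loop
vertex 2.734 2.231 3.46
vertex 3.332 1.842 2.895
vertex 2.46 1.92 2.65
endloop
endfacet
facet normal -0.944 -0.025 0.329
outer loop
vertex 2.734 2.231 3.46
vertex 2.46 1.92 2.65
vertex 2.908 -0.102 3.785
endloop
endfacet
facet normal 0.194 0.892 -0.407
outer loop
vertex 2.46 1.92 2.65
vertex 3.332 1.842 2.895
vertex 3.058 1.532 2.085
endloop
endfacet
facet normal -0.751 -0.442 -0.491
outer loop
vertex 2.46 1.92 2.65
vertex 3.058 1.532 2.085
vertex 2.908 -0.102 3.785
endloop
endfacet
facet normal 0.196 0.892 -0.408
outer loop
vertex 3.058 1.532 2.085
vertex 3.332 1.842 2.895
vertex 3.931 1.453 2.331
endloop
endfacet
facet normal 0.127 -0.721 -0.682
outer loop
vertex 3.058 1.532 2.085
vertex 3.931 1.453 2.331
vertex 2.908 -0.102 3.785
endloop
endfacet
facet normal -0.604 -0.330 0.726
outer loop
vertex 2.586 0.053 -1.067
vertex 1.243 1.421 -1.562
vertex 1.89 -1.015 -2.131
endloop
endfacet
facet normal 0.678 -0.691 0.250
outer loop
vertex 2.977 -0.421 -3.438
vertex 2.586 0.053 -1.067
vertex 1.89 -1.015 -2.131
endloop
endfacet
facet normal -0.604 -0.330 0.725
outer loop
vertex 1.89 -1.015 -2.131
vertex 1.243 1.421 -1.562
vertex 0.547 0.354 -2.627
endloop
endfacet
facet normal -0.419 -0.643 -0.641
outer loop
vertex 0.547 0.354 -2.627
vertex 2.977 -0.421 -3.438
vertex 1.89 -1.015 -2.131
endloop
endfacet
facet normal 0.419 0.643 0.641
outer loop
vertex 2.586 0.053 -1.067
vertex 2.33 2.015 -2.869
vertex 1.243 1.421 -1.562
endloop
endfacet
facet normal 0.678 -0.692 0.250
outer loop
vertex 3.673 0.646 -2.373
vertex 2.586 0.053 -1.067
vertex 2.977 -0.421 -3.438
endloop
endfacet
facet normal 0.419 0.643 0.641
outer loop
vertex 3.673 0.646 -2.373
vertex 2.33 2.015 -2.869
vertex 2.586 0.053 -1.067
endloop
endfacet
facet normal -0.678 0.691 -0.250
outer loop
vertex 1.243 1.421 -1.562
vertex 2.33 2.015 -2.869
vertex 0.547 0.354 -2.627
endloop
endfacet
facet normal -0.419 -0.643 -0.641
outer loop
vertex 1.634 0.947 -3.933
vertex 2.977 -0.421 -3.438
vertex 0.547 0.354 -2.627
endloop
endfacet
facet normal -0.678 0.691 -0.250
outer loop
vertex 0.547 0.354 -2.627
vertex 2.33 2.015 -2.869
vertex 1.634 0.947 -3.933
endloop
endfacet
facet normal 0.604 0.330 -0.725
outer loop
vertex 1.634 0.947 -3.933
vertex 3.673 0.646 -2.373
vertex 2.977 -0.421 -3.438
endloop
endfacet
facet normal 0.604 0.329 -0.726
outer loop
vertex 2.33 2.015 -2.869
vertex 3.673 0.646 -2.373
vertex 1.634 0.947 -3.933
endloop
endfacet

endsolid
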